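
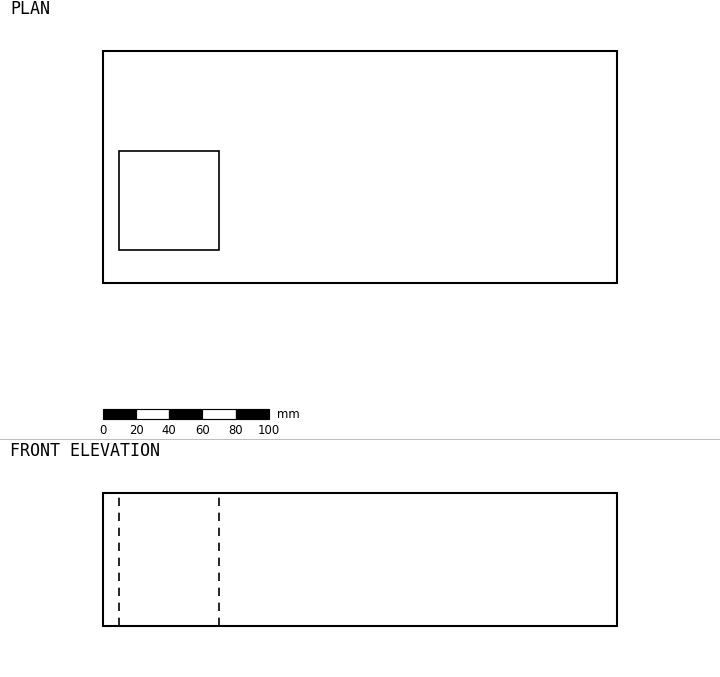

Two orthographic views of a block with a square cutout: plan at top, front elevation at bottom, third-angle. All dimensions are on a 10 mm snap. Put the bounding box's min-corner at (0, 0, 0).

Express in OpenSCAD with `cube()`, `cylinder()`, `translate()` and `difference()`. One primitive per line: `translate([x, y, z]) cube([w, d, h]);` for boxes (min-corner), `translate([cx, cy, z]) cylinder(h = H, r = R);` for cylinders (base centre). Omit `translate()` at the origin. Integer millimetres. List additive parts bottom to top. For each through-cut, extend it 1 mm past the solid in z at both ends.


difference() {
  cube([310, 140, 80]);
  translate([10, 20, -1]) cube([60, 60, 82]);
}


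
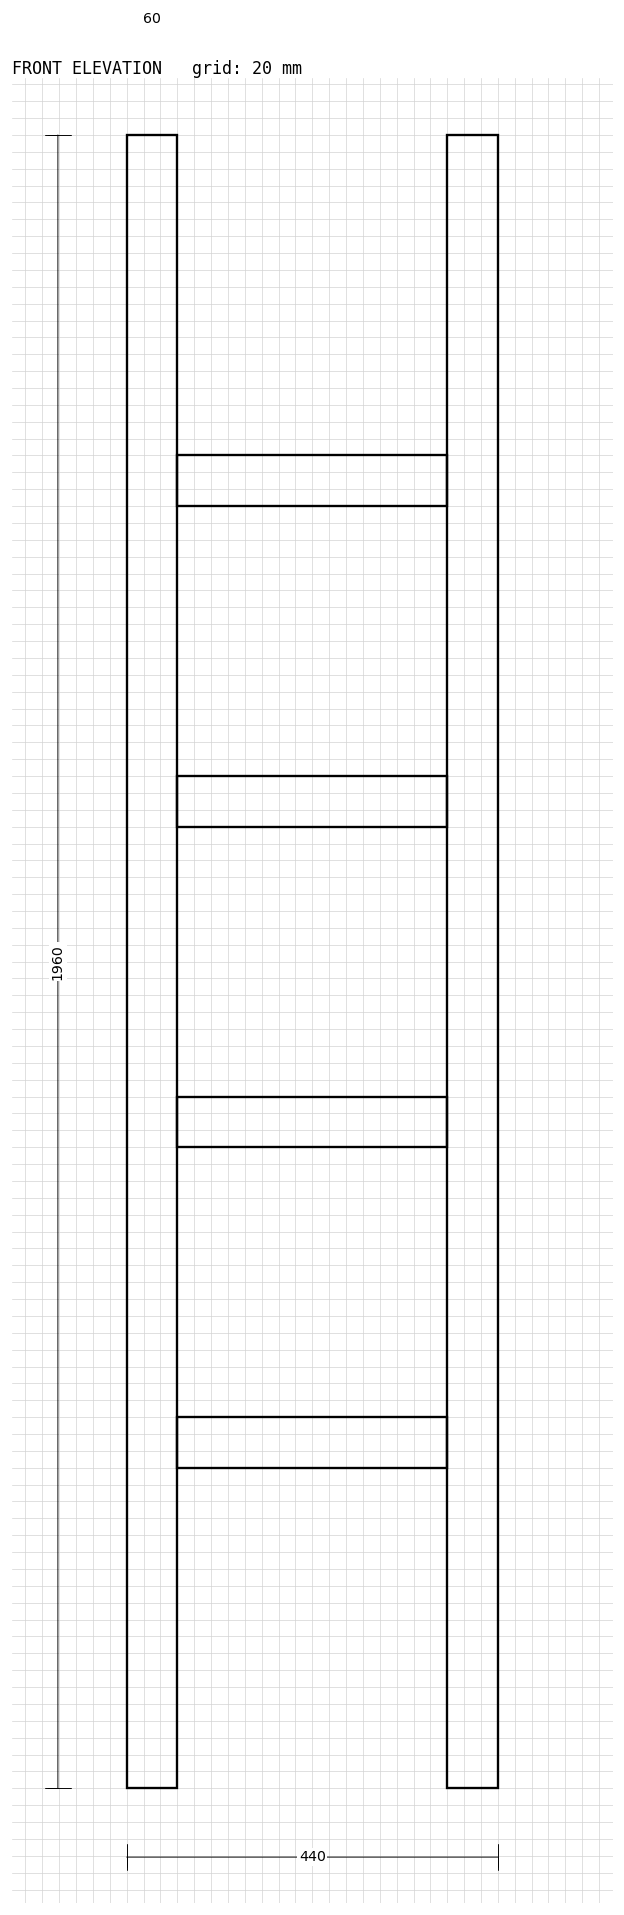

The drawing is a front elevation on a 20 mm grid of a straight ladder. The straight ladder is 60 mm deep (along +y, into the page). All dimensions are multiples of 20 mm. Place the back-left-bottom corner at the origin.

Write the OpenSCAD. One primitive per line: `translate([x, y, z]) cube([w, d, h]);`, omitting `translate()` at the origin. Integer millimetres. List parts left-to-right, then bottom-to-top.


cube([60, 60, 1960]);
translate([60, 0, 380]) cube([320, 60, 60]);
translate([60, 0, 760]) cube([320, 60, 60]);
translate([60, 0, 1140]) cube([320, 60, 60]);
translate([60, 0, 1520]) cube([320, 60, 60]);
translate([380, 0, 0]) cube([60, 60, 1960]);


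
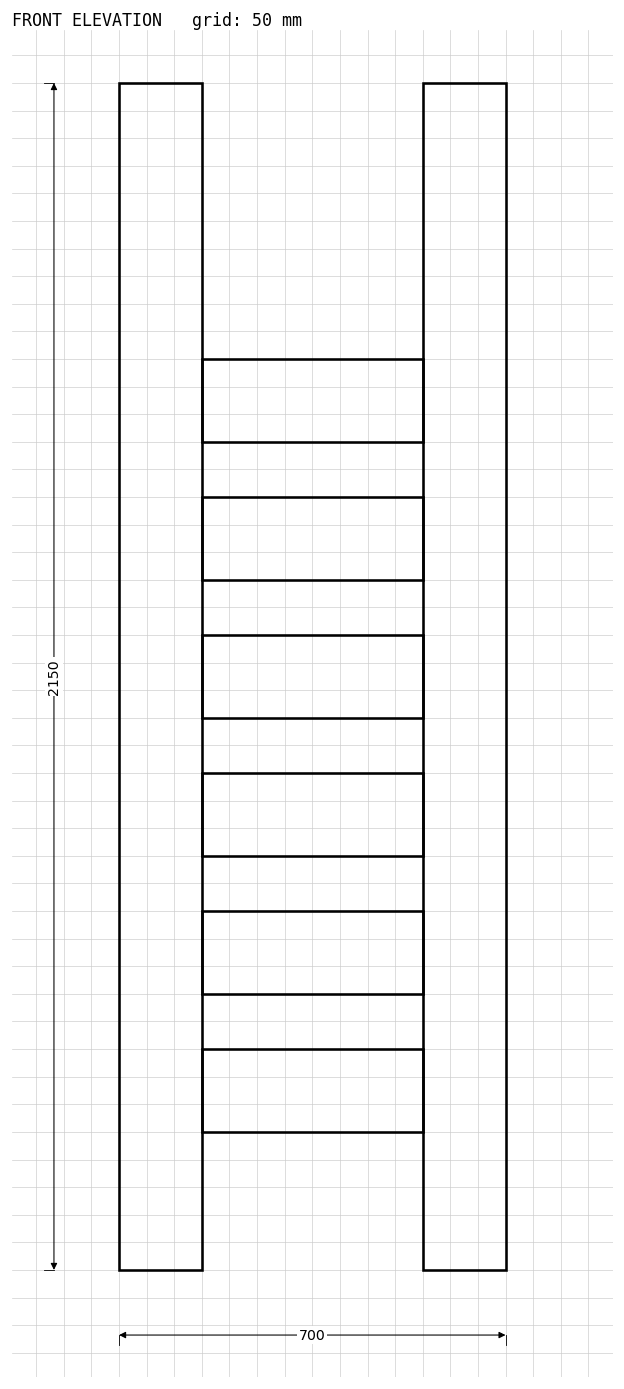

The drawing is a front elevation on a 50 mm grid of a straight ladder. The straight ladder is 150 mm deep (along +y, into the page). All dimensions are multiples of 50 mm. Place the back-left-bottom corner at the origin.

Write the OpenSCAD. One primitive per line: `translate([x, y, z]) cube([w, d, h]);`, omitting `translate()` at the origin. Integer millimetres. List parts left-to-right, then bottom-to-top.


cube([150, 150, 2150]);
translate([150, 0, 250]) cube([400, 150, 150]);
translate([150, 0, 500]) cube([400, 150, 150]);
translate([150, 0, 750]) cube([400, 150, 150]);
translate([150, 0, 1000]) cube([400, 150, 150]);
translate([150, 0, 1250]) cube([400, 150, 150]);
translate([150, 0, 1500]) cube([400, 150, 150]);
translate([550, 0, 0]) cube([150, 150, 2150]);


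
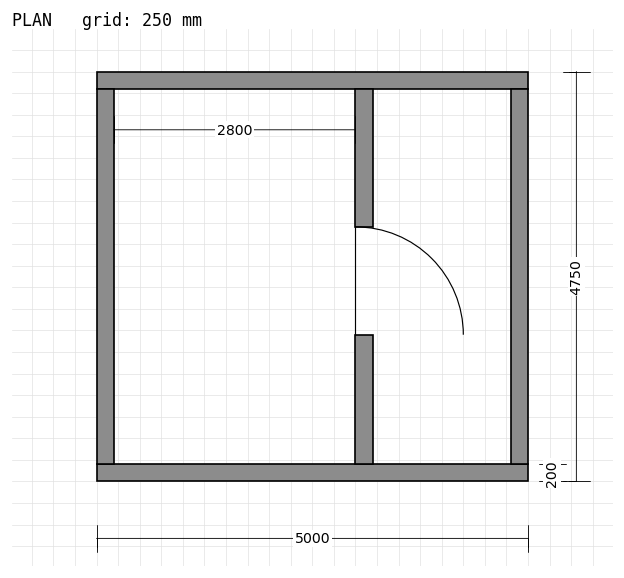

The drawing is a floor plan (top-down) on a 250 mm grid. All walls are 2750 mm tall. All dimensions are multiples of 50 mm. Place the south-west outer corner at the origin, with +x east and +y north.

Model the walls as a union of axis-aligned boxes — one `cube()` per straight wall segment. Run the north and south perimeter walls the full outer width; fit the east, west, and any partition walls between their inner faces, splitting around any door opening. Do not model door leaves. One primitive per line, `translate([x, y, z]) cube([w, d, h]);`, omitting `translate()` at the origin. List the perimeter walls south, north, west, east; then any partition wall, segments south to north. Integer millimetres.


cube([5000, 200, 2750]);
translate([0, 4550, 0]) cube([5000, 200, 2750]);
translate([0, 200, 0]) cube([200, 4350, 2750]);
translate([4800, 200, 0]) cube([200, 4350, 2750]);
translate([3000, 200, 0]) cube([200, 1500, 2750]);
translate([3000, 2950, 0]) cube([200, 1600, 2750]);


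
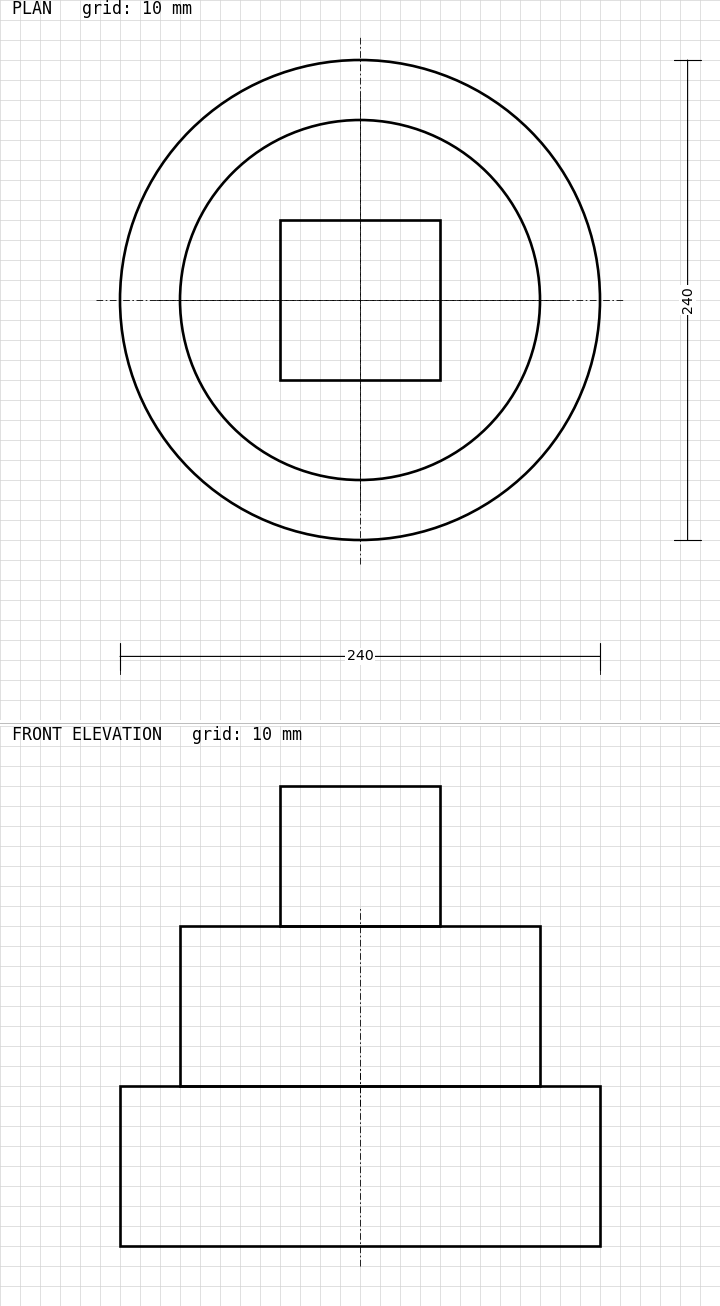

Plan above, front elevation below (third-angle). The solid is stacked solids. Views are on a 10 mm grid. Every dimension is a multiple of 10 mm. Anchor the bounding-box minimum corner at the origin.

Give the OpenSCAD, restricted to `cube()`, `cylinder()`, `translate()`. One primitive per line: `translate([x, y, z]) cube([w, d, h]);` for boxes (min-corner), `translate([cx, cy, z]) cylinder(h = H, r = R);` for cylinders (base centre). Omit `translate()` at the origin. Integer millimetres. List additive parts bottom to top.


translate([120, 120, 0]) cylinder(h = 80, r = 120);
translate([120, 120, 80]) cylinder(h = 80, r = 90);
translate([80, 80, 160]) cube([80, 80, 70]);


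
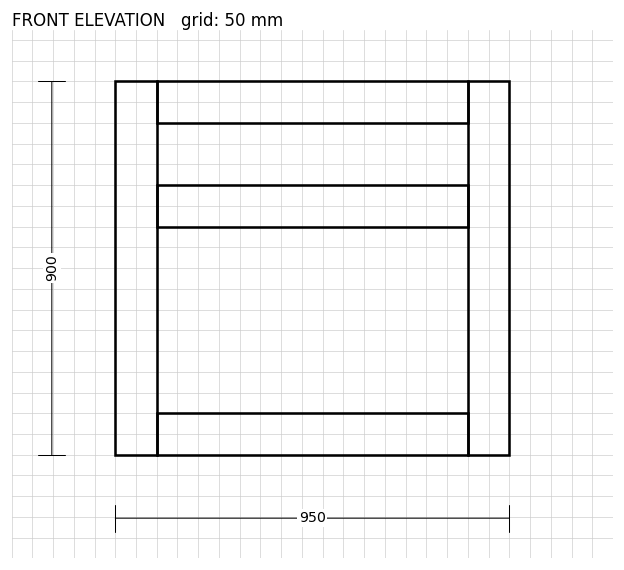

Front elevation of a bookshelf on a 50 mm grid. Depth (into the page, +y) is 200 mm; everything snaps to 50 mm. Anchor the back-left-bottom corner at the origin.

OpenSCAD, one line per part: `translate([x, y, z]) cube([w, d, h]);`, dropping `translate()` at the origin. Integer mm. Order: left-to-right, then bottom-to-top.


cube([100, 200, 900]);
translate([100, 0, 0]) cube([750, 200, 100]);
translate([100, 0, 550]) cube([750, 200, 100]);
translate([100, 0, 800]) cube([750, 200, 100]);
translate([850, 0, 0]) cube([100, 200, 900]);


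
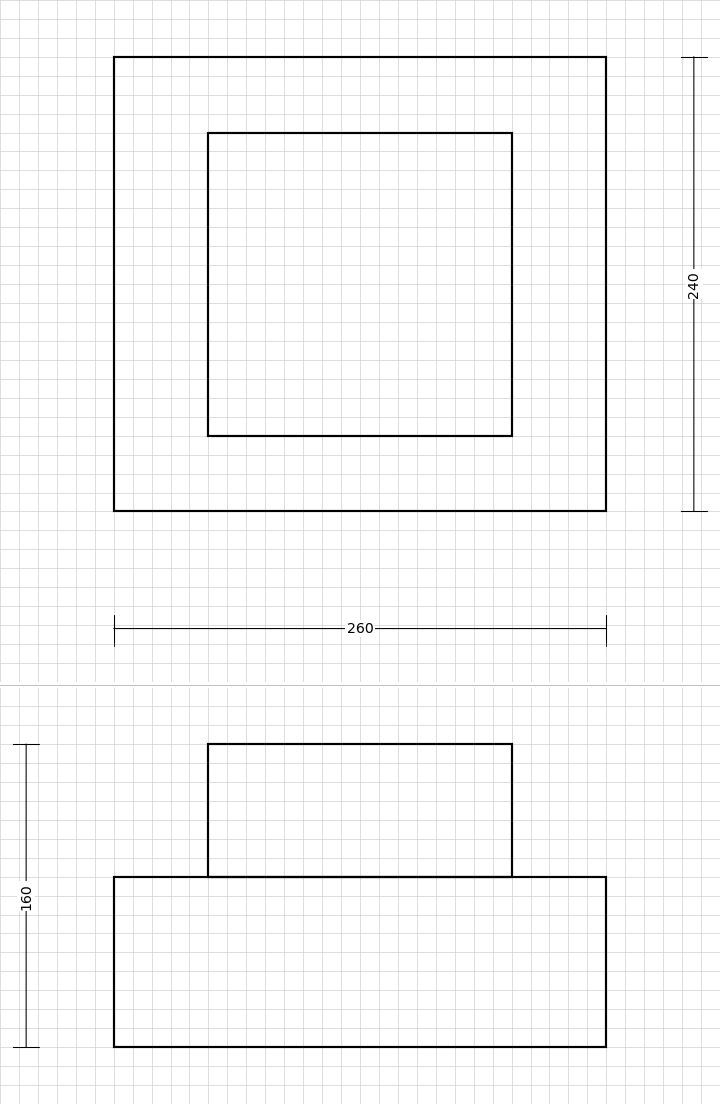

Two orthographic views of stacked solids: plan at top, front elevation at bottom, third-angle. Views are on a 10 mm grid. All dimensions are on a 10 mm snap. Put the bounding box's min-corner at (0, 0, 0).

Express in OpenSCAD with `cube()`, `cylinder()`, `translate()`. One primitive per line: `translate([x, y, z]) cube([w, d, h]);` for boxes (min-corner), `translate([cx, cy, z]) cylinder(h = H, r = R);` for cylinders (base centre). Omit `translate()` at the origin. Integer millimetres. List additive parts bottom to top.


cube([260, 240, 90]);
translate([50, 40, 90]) cube([160, 160, 70]);


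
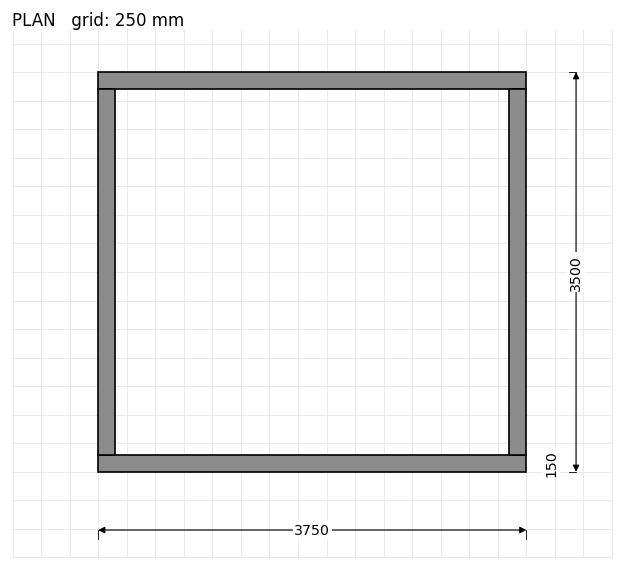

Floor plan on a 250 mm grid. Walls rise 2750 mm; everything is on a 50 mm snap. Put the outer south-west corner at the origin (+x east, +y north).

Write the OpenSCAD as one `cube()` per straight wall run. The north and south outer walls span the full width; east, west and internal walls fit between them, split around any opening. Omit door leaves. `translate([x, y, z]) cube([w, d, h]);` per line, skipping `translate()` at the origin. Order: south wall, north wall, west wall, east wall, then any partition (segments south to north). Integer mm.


cube([3750, 150, 2750]);
translate([0, 3350, 0]) cube([3750, 150, 2750]);
translate([0, 150, 0]) cube([150, 3200, 2750]);
translate([3600, 150, 0]) cube([150, 3200, 2750]);


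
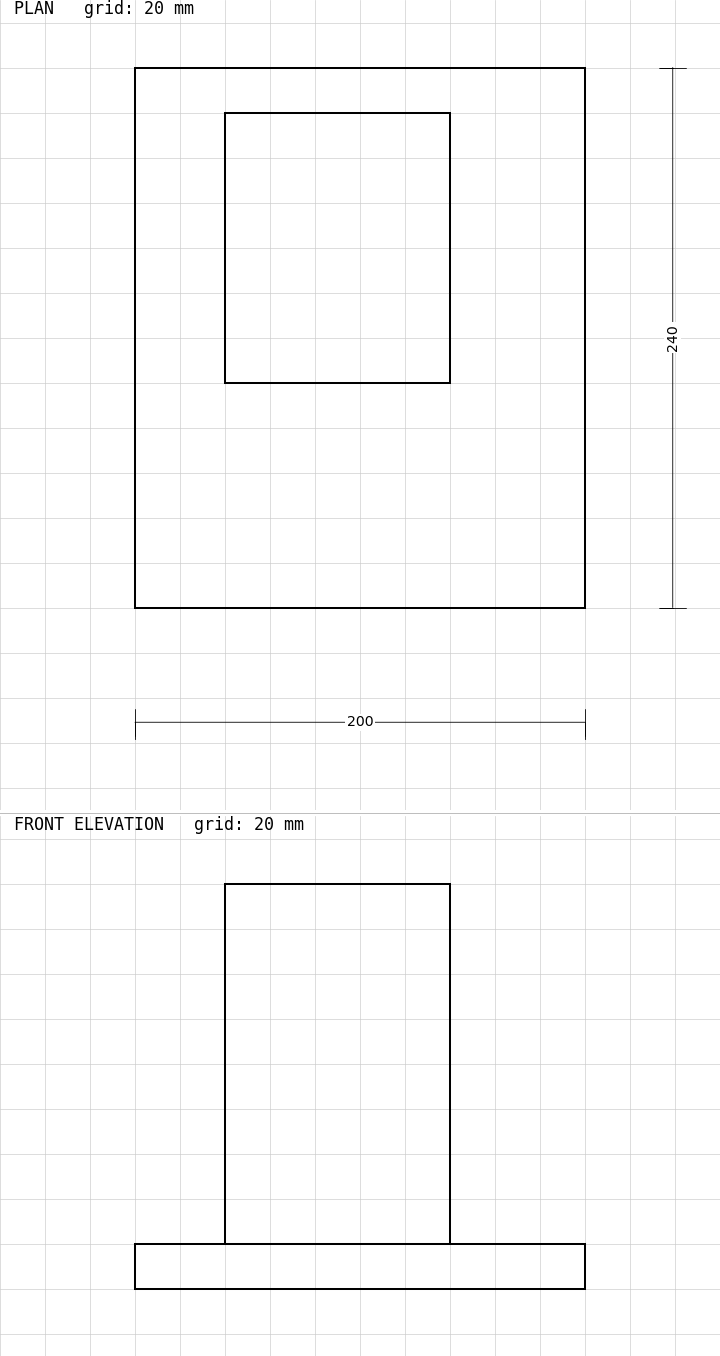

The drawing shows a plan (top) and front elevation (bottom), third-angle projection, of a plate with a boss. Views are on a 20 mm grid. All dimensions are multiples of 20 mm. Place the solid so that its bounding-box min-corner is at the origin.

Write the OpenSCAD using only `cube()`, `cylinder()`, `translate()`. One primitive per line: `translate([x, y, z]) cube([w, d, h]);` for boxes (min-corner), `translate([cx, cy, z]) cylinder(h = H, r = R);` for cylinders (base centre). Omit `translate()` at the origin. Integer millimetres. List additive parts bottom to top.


cube([200, 240, 20]);
translate([40, 100, 20]) cube([100, 120, 160]);


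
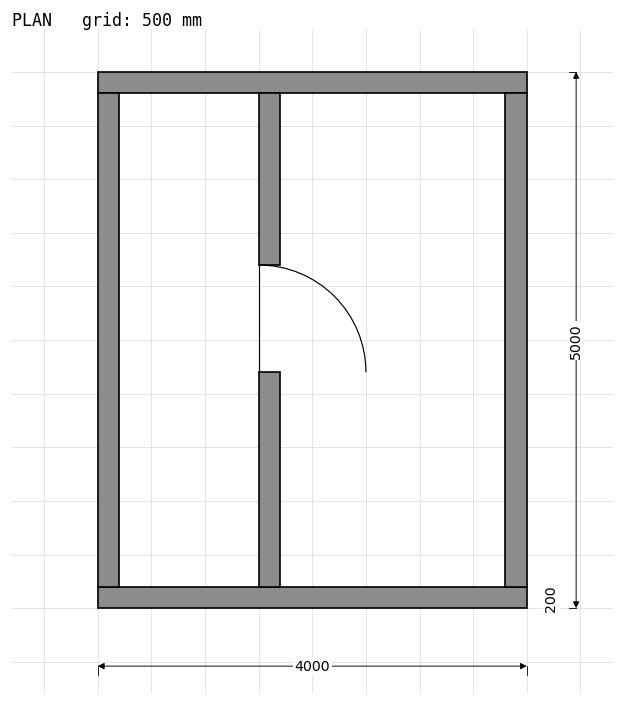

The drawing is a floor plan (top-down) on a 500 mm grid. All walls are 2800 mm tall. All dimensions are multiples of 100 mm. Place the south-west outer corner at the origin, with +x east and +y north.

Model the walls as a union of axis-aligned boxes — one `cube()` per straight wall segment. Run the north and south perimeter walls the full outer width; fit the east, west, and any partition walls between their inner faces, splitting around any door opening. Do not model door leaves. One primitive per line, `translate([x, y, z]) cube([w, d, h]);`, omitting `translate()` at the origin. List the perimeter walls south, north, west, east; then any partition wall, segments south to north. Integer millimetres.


cube([4000, 200, 2800]);
translate([0, 4800, 0]) cube([4000, 200, 2800]);
translate([0, 200, 0]) cube([200, 4600, 2800]);
translate([3800, 200, 0]) cube([200, 4600, 2800]);
translate([1500, 200, 0]) cube([200, 2000, 2800]);
translate([1500, 3200, 0]) cube([200, 1600, 2800]);


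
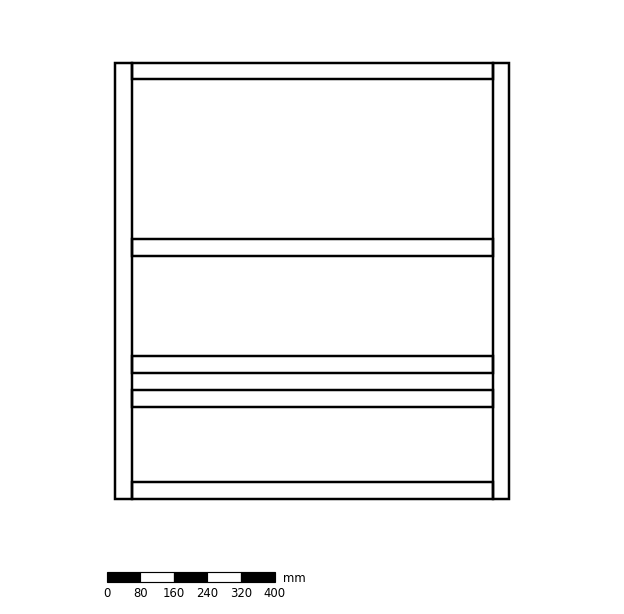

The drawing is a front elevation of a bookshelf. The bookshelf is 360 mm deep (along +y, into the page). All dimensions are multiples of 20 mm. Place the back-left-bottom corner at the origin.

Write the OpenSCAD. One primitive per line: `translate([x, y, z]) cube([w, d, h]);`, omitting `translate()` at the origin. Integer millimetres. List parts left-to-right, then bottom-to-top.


cube([40, 360, 1040]);
translate([40, 0, 0]) cube([860, 360, 40]);
translate([40, 0, 220]) cube([860, 360, 40]);
translate([40, 0, 300]) cube([860, 360, 40]);
translate([40, 0, 580]) cube([860, 360, 40]);
translate([40, 0, 1000]) cube([860, 360, 40]);
translate([900, 0, 0]) cube([40, 360, 1040]);


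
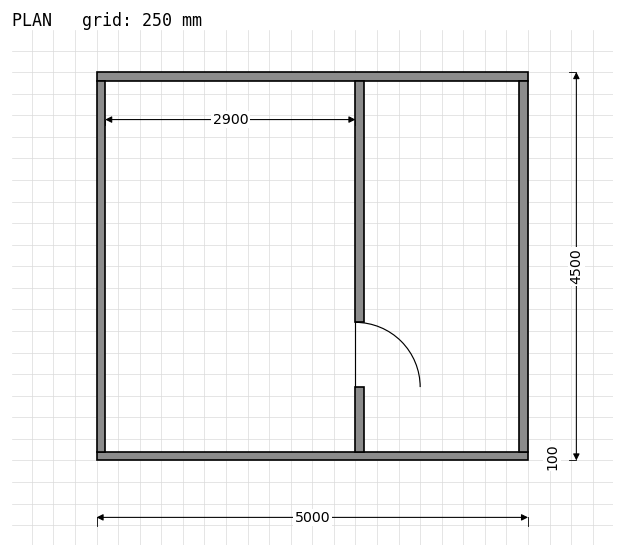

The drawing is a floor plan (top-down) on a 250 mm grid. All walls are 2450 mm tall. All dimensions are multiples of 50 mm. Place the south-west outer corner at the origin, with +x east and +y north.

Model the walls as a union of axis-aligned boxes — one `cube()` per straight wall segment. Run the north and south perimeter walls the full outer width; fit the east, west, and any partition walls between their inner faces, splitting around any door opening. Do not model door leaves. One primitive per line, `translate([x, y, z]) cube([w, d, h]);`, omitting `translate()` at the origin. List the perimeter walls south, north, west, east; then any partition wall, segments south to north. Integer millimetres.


cube([5000, 100, 2450]);
translate([0, 4400, 0]) cube([5000, 100, 2450]);
translate([0, 100, 0]) cube([100, 4300, 2450]);
translate([4900, 100, 0]) cube([100, 4300, 2450]);
translate([3000, 100, 0]) cube([100, 750, 2450]);
translate([3000, 1600, 0]) cube([100, 2800, 2450]);


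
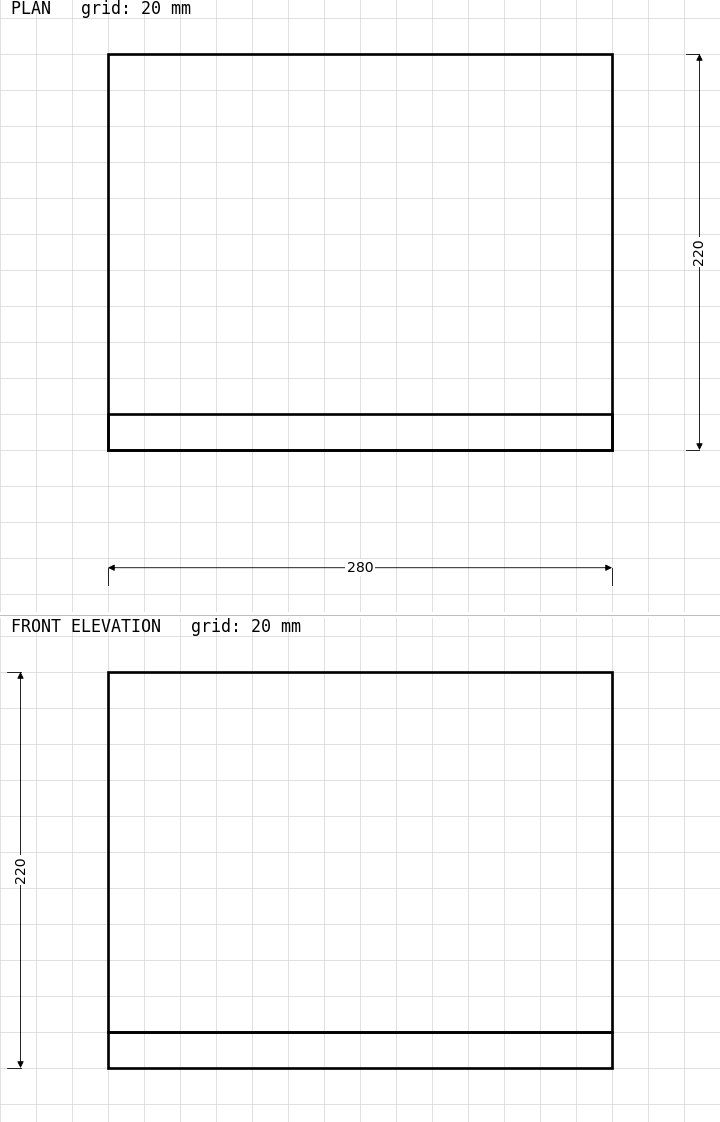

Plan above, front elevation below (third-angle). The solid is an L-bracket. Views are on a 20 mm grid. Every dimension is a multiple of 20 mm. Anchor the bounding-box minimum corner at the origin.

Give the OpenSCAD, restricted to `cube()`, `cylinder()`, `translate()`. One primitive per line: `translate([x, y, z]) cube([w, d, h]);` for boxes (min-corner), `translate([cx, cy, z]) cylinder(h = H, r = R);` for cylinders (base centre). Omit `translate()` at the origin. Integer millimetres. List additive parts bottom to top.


cube([280, 220, 20]);
translate([0, 0, 20]) cube([280, 20, 200]);


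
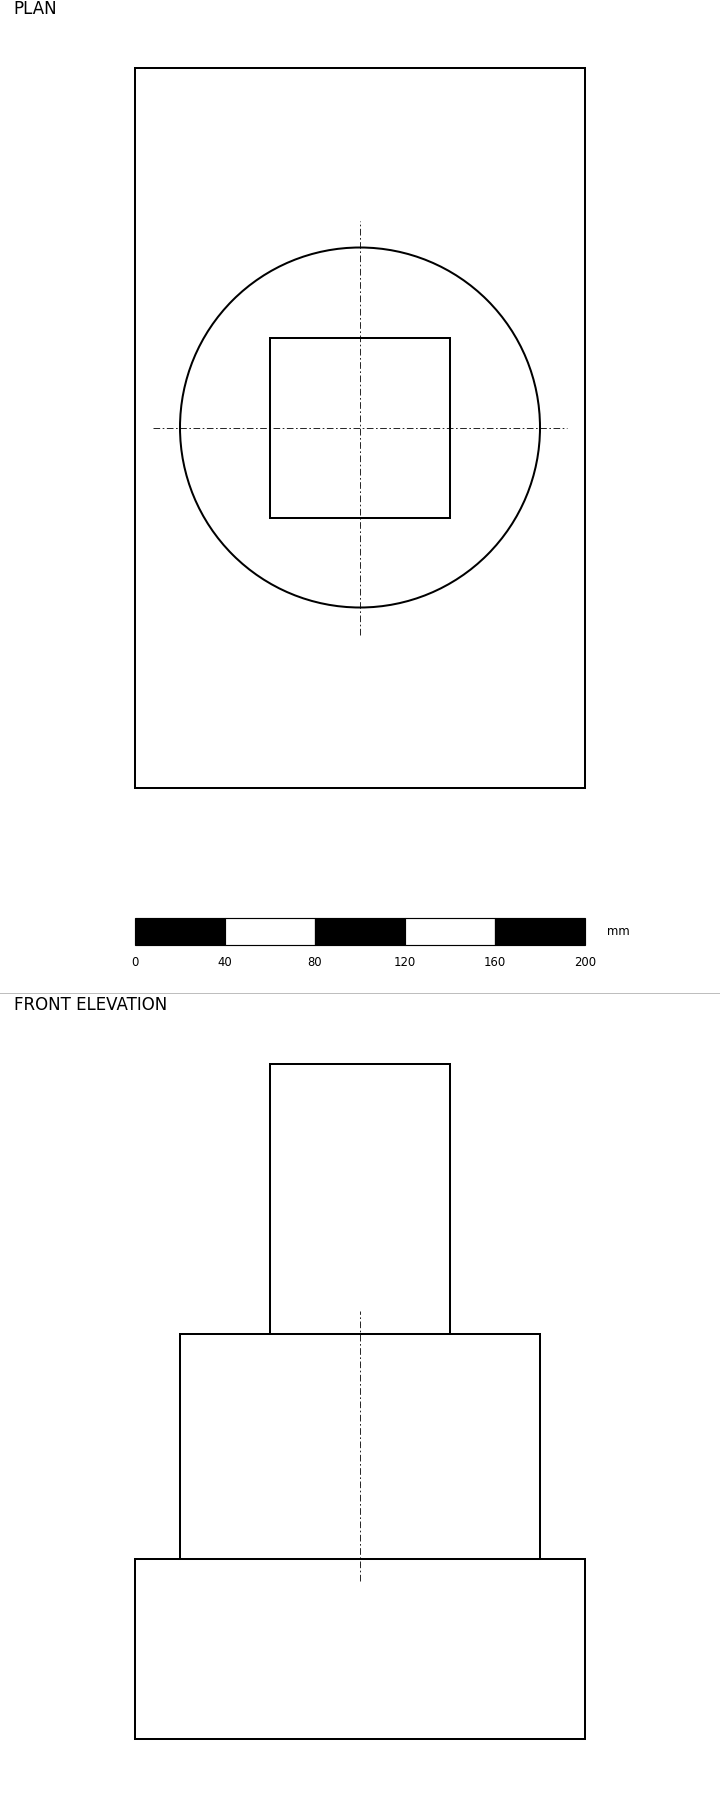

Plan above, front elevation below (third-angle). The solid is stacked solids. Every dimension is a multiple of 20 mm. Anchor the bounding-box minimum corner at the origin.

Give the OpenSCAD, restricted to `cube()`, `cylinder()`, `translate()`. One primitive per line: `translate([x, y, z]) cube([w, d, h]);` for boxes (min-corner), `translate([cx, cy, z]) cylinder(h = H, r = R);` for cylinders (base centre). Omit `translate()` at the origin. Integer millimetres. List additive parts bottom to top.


cube([200, 320, 80]);
translate([100, 160, 80]) cylinder(h = 100, r = 80);
translate([60, 120, 180]) cube([80, 80, 120]);


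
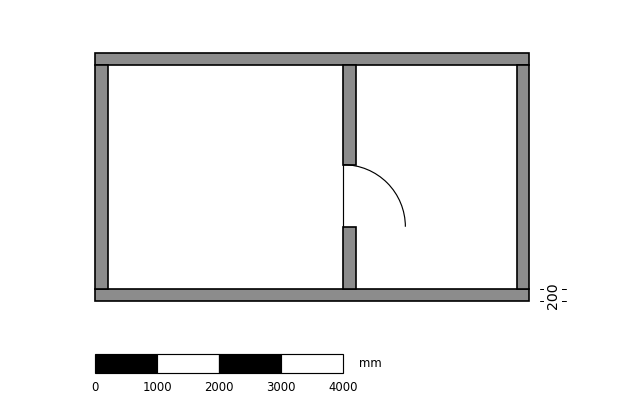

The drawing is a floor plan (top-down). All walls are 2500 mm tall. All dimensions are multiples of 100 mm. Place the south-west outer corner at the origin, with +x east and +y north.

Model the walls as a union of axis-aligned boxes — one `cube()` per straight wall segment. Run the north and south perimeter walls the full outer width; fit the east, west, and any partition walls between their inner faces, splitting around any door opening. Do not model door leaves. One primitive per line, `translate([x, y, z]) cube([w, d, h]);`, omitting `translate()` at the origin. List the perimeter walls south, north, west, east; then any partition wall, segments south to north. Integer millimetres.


cube([7000, 200, 2500]);
translate([0, 3800, 0]) cube([7000, 200, 2500]);
translate([0, 200, 0]) cube([200, 3600, 2500]);
translate([6800, 200, 0]) cube([200, 3600, 2500]);
translate([4000, 200, 0]) cube([200, 1000, 2500]);
translate([4000, 2200, 0]) cube([200, 1600, 2500]);


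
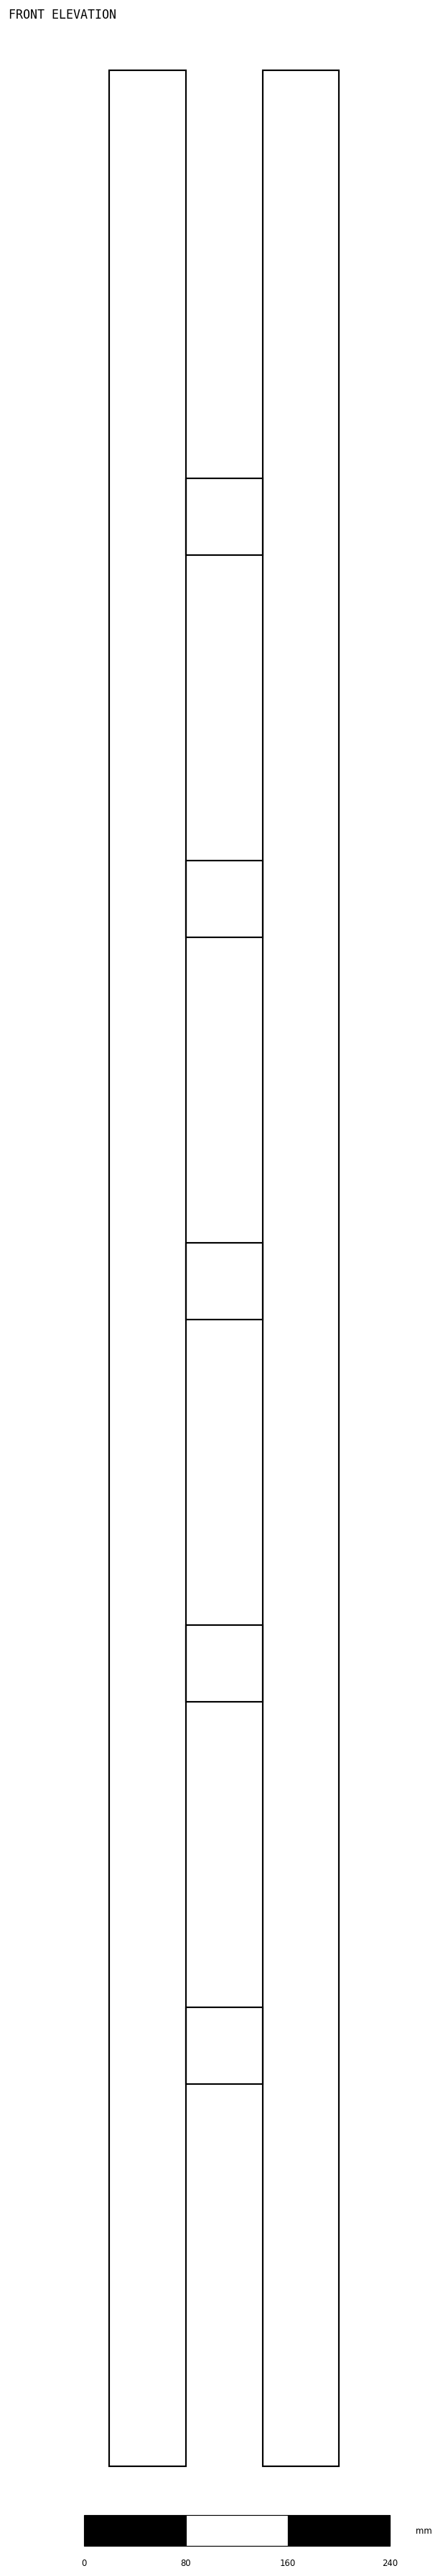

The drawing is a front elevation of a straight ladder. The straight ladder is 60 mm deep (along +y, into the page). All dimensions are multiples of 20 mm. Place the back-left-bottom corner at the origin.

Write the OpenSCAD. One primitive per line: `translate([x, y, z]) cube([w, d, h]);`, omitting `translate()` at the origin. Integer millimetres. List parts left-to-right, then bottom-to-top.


cube([60, 60, 1880]);
translate([60, 0, 300]) cube([60, 60, 60]);
translate([60, 0, 600]) cube([60, 60, 60]);
translate([60, 0, 900]) cube([60, 60, 60]);
translate([60, 0, 1200]) cube([60, 60, 60]);
translate([60, 0, 1500]) cube([60, 60, 60]);
translate([120, 0, 0]) cube([60, 60, 1880]);


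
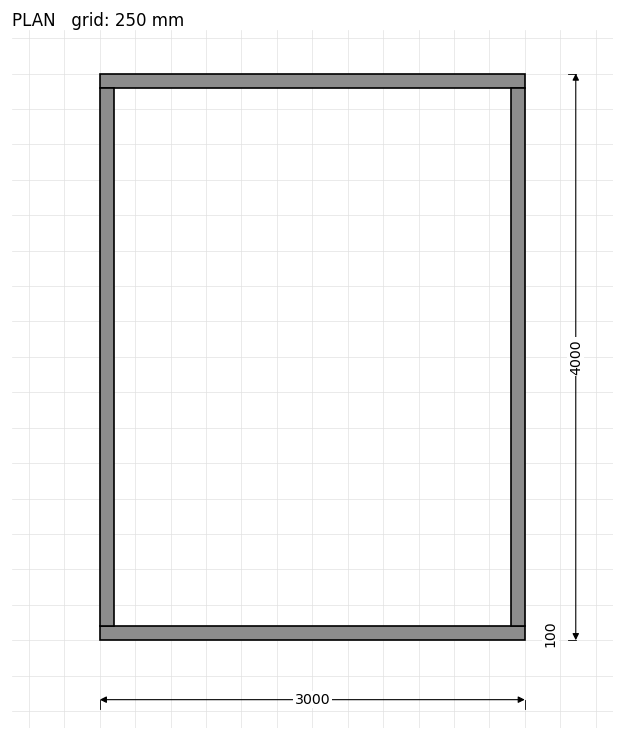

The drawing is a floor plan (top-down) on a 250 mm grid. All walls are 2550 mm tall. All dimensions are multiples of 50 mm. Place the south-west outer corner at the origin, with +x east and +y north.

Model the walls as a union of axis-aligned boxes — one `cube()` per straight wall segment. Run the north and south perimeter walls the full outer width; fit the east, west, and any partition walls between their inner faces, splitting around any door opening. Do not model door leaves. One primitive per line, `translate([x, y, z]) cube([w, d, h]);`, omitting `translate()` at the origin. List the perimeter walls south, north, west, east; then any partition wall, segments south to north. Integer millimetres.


cube([3000, 100, 2550]);
translate([0, 3900, 0]) cube([3000, 100, 2550]);
translate([0, 100, 0]) cube([100, 3800, 2550]);
translate([2900, 100, 0]) cube([100, 3800, 2550]);


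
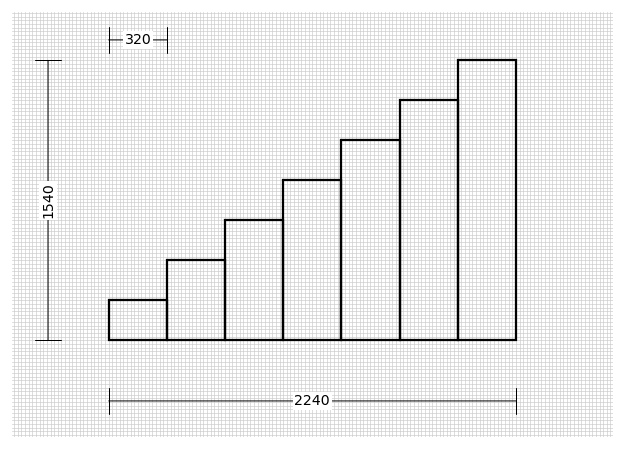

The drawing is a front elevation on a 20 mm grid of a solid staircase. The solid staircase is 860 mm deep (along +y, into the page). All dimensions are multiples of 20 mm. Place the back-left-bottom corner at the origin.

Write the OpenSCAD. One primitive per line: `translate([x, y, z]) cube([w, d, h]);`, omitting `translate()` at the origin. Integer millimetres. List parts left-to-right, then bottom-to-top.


cube([320, 860, 220]);
translate([320, 0, 0]) cube([320, 860, 440]);
translate([640, 0, 0]) cube([320, 860, 660]);
translate([960, 0, 0]) cube([320, 860, 880]);
translate([1280, 0, 0]) cube([320, 860, 1100]);
translate([1600, 0, 0]) cube([320, 860, 1320]);
translate([1920, 0, 0]) cube([320, 860, 1540]);


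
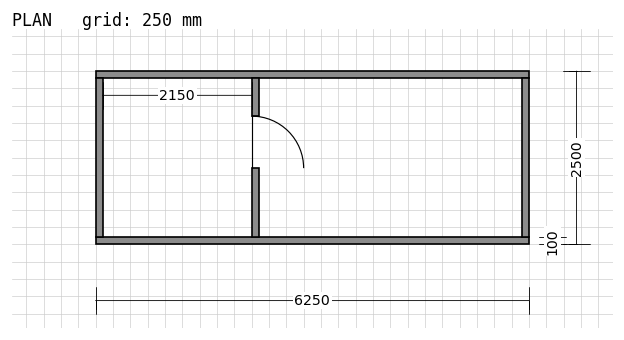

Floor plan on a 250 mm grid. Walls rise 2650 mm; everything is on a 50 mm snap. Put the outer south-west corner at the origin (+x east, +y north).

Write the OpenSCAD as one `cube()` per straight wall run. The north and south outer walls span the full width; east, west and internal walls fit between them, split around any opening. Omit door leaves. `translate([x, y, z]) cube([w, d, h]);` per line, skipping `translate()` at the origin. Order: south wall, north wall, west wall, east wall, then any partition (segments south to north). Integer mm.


cube([6250, 100, 2650]);
translate([0, 2400, 0]) cube([6250, 100, 2650]);
translate([0, 100, 0]) cube([100, 2300, 2650]);
translate([6150, 100, 0]) cube([100, 2300, 2650]);
translate([2250, 100, 0]) cube([100, 1000, 2650]);
translate([2250, 1850, 0]) cube([100, 550, 2650]);


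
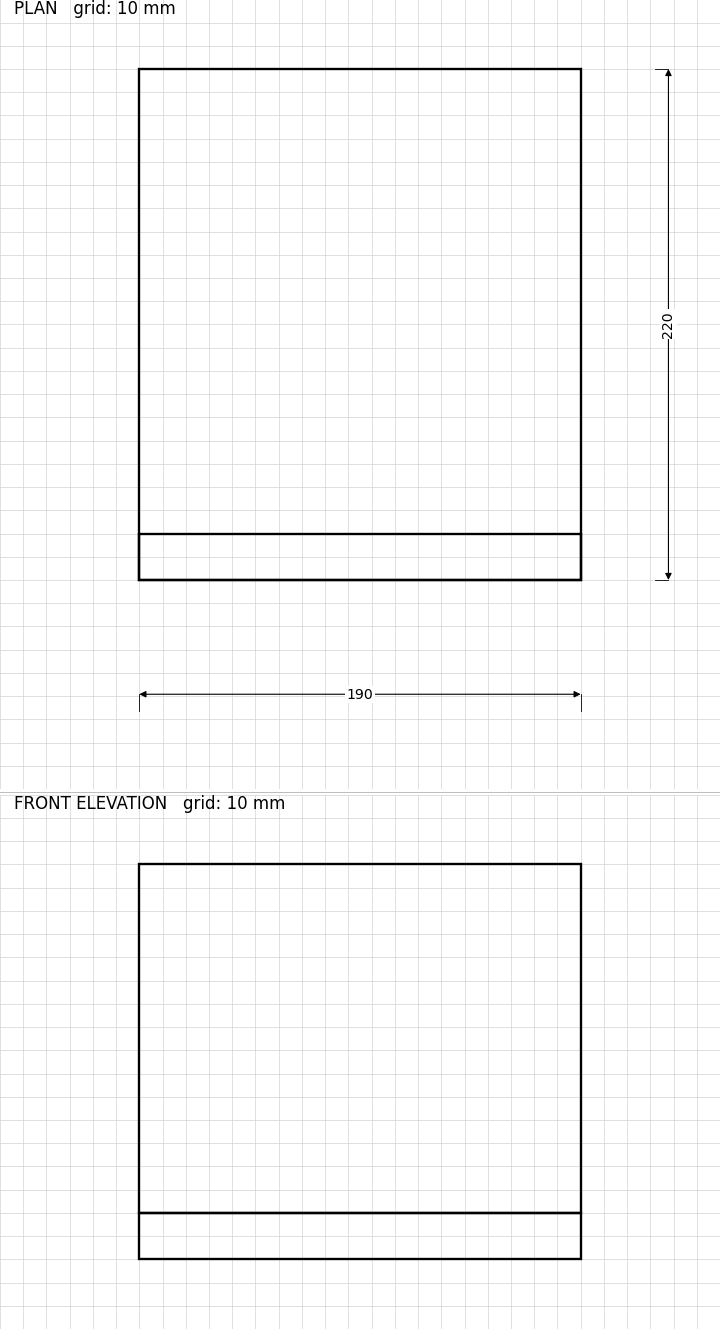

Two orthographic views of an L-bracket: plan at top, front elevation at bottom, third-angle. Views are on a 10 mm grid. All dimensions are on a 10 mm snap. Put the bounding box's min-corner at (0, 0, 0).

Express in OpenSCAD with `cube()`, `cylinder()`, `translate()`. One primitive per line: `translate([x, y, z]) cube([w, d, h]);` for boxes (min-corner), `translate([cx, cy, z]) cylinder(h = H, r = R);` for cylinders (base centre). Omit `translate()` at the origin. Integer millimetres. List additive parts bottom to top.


cube([190, 220, 20]);
translate([0, 0, 20]) cube([190, 20, 150]);


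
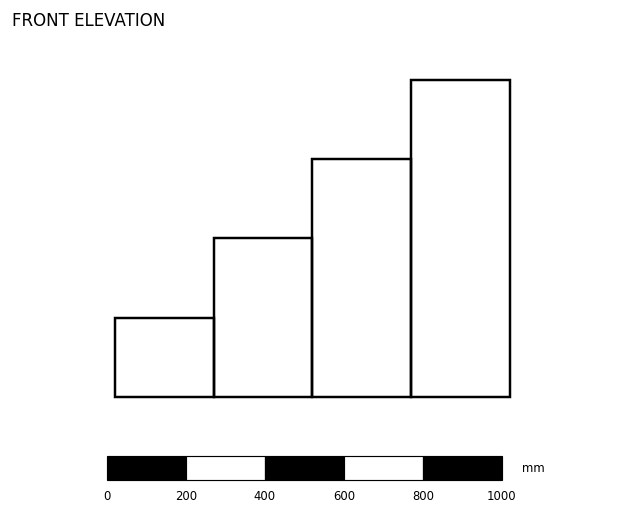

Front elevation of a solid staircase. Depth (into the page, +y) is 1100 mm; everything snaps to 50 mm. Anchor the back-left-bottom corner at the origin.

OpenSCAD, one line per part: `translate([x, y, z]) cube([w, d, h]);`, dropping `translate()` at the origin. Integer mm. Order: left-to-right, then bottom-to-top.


cube([250, 1100, 200]);
translate([250, 0, 0]) cube([250, 1100, 400]);
translate([500, 0, 0]) cube([250, 1100, 600]);
translate([750, 0, 0]) cube([250, 1100, 800]);


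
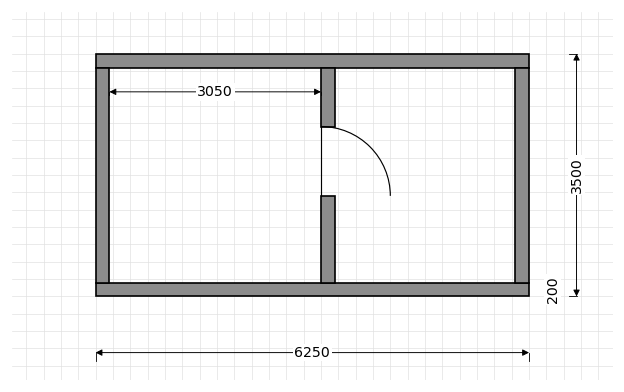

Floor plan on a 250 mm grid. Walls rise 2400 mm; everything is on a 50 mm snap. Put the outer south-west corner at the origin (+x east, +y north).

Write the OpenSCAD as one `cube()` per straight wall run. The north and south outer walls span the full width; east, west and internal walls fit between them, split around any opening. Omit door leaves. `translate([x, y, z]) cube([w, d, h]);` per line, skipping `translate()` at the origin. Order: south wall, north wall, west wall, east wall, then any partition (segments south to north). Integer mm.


cube([6250, 200, 2400]);
translate([0, 3300, 0]) cube([6250, 200, 2400]);
translate([0, 200, 0]) cube([200, 3100, 2400]);
translate([6050, 200, 0]) cube([200, 3100, 2400]);
translate([3250, 200, 0]) cube([200, 1250, 2400]);
translate([3250, 2450, 0]) cube([200, 850, 2400]);


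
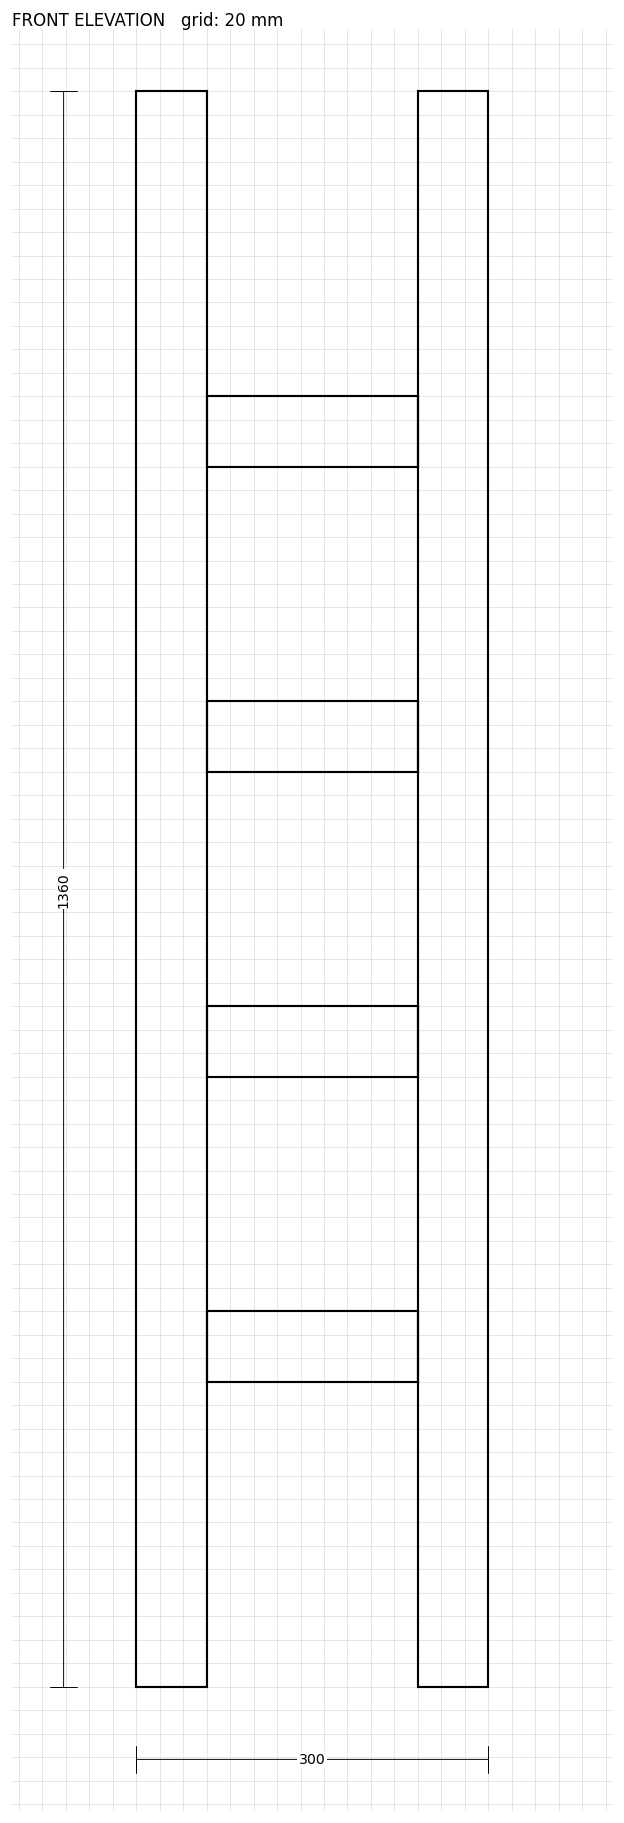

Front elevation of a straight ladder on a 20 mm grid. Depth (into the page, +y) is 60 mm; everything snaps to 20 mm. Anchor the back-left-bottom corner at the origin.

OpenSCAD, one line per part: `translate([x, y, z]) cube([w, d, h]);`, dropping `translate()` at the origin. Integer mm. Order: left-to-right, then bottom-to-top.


cube([60, 60, 1360]);
translate([60, 0, 260]) cube([180, 60, 60]);
translate([60, 0, 520]) cube([180, 60, 60]);
translate([60, 0, 780]) cube([180, 60, 60]);
translate([60, 0, 1040]) cube([180, 60, 60]);
translate([240, 0, 0]) cube([60, 60, 1360]);


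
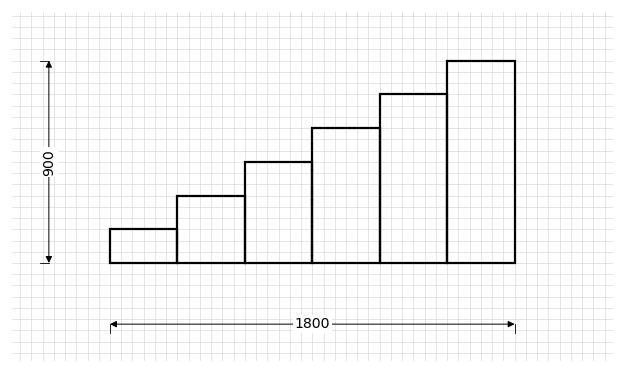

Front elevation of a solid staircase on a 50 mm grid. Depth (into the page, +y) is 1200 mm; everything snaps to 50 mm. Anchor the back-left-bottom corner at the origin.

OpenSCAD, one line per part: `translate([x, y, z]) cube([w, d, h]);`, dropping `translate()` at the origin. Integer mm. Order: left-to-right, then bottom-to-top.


cube([300, 1200, 150]);
translate([300, 0, 0]) cube([300, 1200, 300]);
translate([600, 0, 0]) cube([300, 1200, 450]);
translate([900, 0, 0]) cube([300, 1200, 600]);
translate([1200, 0, 0]) cube([300, 1200, 750]);
translate([1500, 0, 0]) cube([300, 1200, 900]);


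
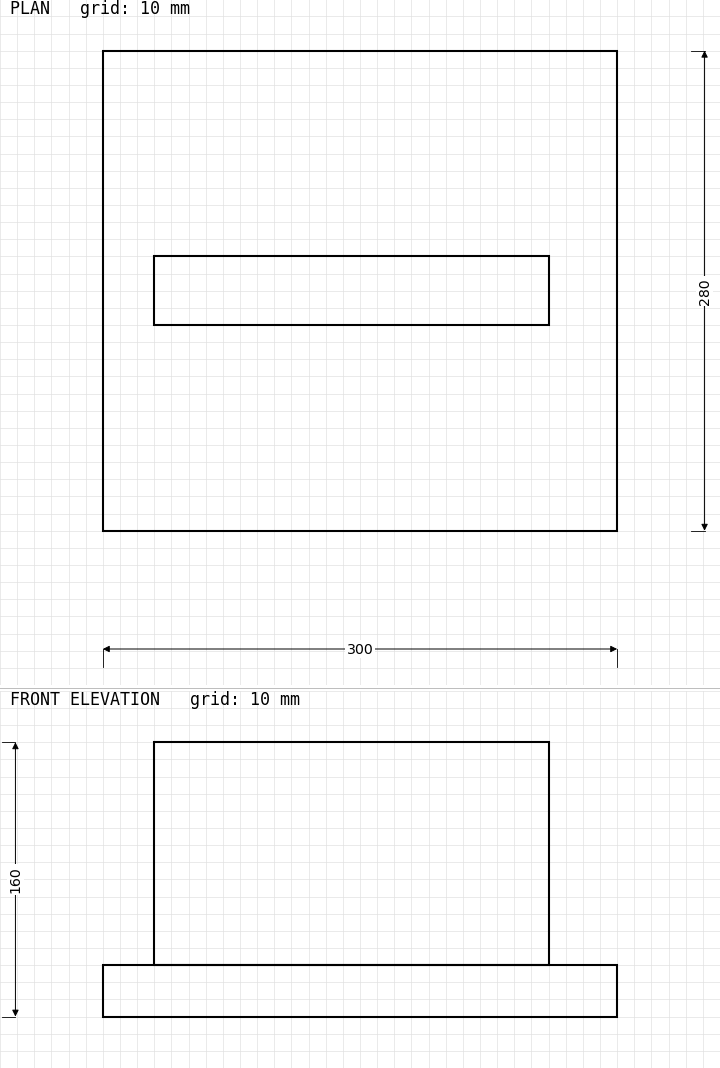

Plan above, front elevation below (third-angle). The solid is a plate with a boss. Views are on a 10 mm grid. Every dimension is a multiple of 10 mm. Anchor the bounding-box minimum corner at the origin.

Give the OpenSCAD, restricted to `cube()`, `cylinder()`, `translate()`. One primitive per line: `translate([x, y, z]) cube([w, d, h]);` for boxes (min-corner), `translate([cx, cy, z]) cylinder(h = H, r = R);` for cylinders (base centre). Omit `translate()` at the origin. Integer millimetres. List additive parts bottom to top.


cube([300, 280, 30]);
translate([30, 120, 30]) cube([230, 40, 130]);


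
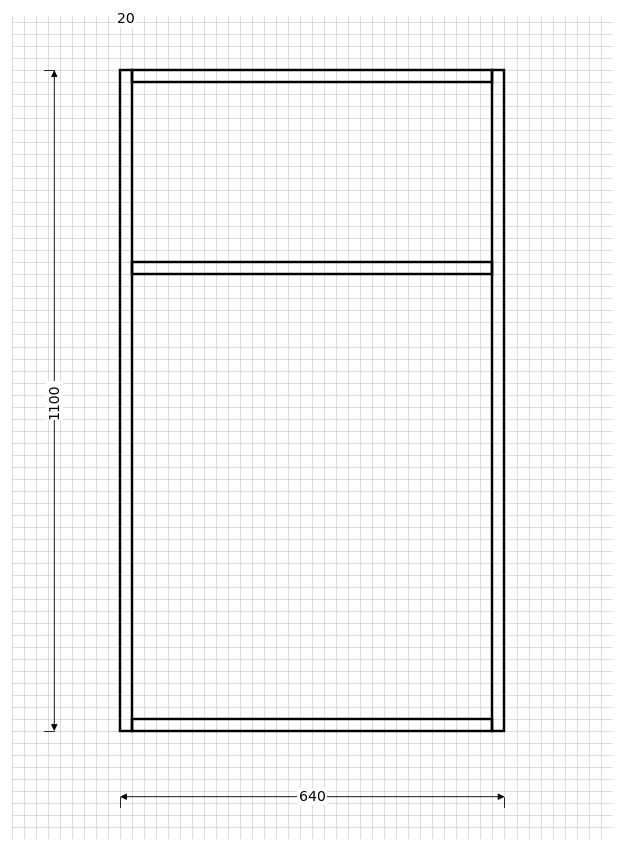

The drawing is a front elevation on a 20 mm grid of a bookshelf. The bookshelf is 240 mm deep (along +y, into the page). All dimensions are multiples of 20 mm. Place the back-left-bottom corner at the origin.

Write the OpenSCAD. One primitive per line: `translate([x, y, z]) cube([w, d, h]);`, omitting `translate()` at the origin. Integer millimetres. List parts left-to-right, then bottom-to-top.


cube([20, 240, 1100]);
translate([20, 0, 0]) cube([600, 240, 20]);
translate([20, 0, 760]) cube([600, 240, 20]);
translate([20, 0, 1080]) cube([600, 240, 20]);
translate([620, 0, 0]) cube([20, 240, 1100]);


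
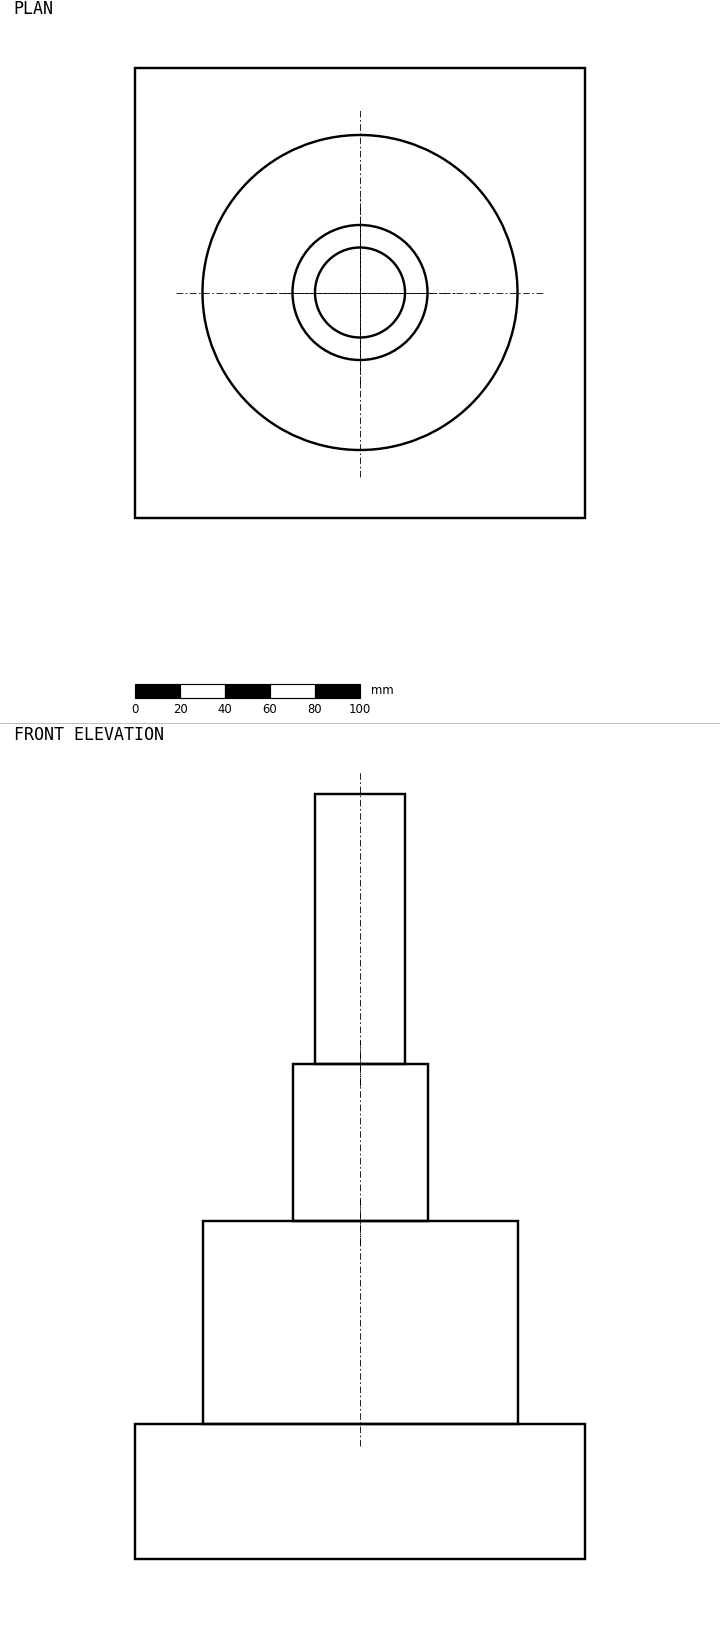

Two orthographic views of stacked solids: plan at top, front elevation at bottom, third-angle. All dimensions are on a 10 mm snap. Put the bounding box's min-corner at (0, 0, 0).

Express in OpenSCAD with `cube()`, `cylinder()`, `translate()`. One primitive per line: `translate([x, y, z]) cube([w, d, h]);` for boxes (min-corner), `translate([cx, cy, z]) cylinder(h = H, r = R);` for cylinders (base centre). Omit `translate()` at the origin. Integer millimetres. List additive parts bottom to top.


cube([200, 200, 60]);
translate([100, 100, 60]) cylinder(h = 90, r = 70);
translate([100, 100, 150]) cylinder(h = 70, r = 30);
translate([100, 100, 220]) cylinder(h = 120, r = 20);


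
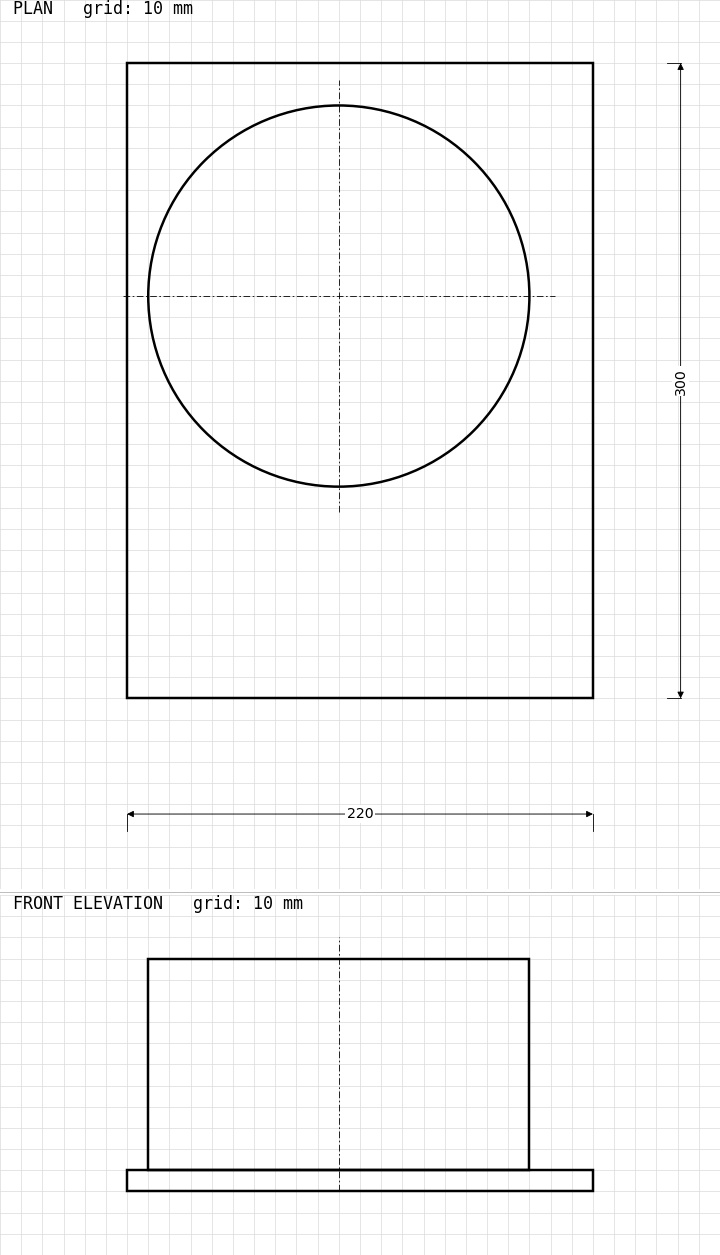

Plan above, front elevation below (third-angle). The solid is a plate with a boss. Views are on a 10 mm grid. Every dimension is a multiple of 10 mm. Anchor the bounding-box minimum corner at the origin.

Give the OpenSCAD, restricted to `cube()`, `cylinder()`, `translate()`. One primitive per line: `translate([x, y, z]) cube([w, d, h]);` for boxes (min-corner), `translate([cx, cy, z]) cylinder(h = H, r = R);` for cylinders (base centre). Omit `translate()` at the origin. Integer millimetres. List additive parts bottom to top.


cube([220, 300, 10]);
translate([100, 190, 10]) cylinder(h = 100, r = 90);


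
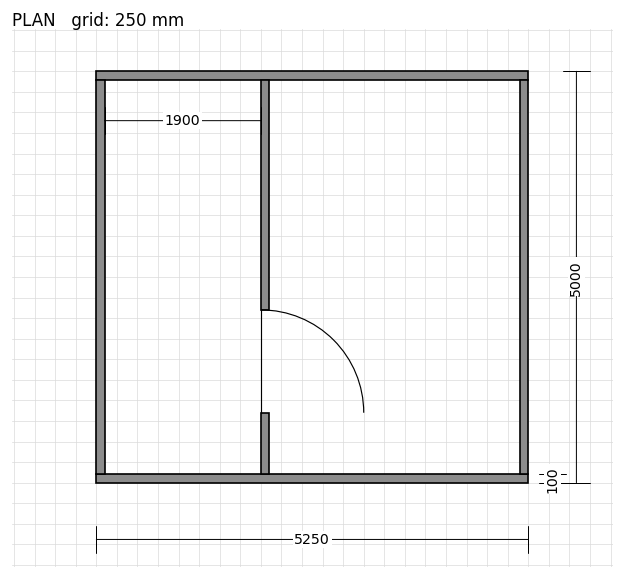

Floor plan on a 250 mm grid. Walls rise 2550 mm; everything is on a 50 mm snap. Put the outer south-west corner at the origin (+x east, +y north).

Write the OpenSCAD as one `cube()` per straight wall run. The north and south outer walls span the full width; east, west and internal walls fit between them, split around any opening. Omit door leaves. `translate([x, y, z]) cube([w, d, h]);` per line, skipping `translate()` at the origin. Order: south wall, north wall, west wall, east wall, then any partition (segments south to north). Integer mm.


cube([5250, 100, 2550]);
translate([0, 4900, 0]) cube([5250, 100, 2550]);
translate([0, 100, 0]) cube([100, 4800, 2550]);
translate([5150, 100, 0]) cube([100, 4800, 2550]);
translate([2000, 100, 0]) cube([100, 750, 2550]);
translate([2000, 2100, 0]) cube([100, 2800, 2550]);


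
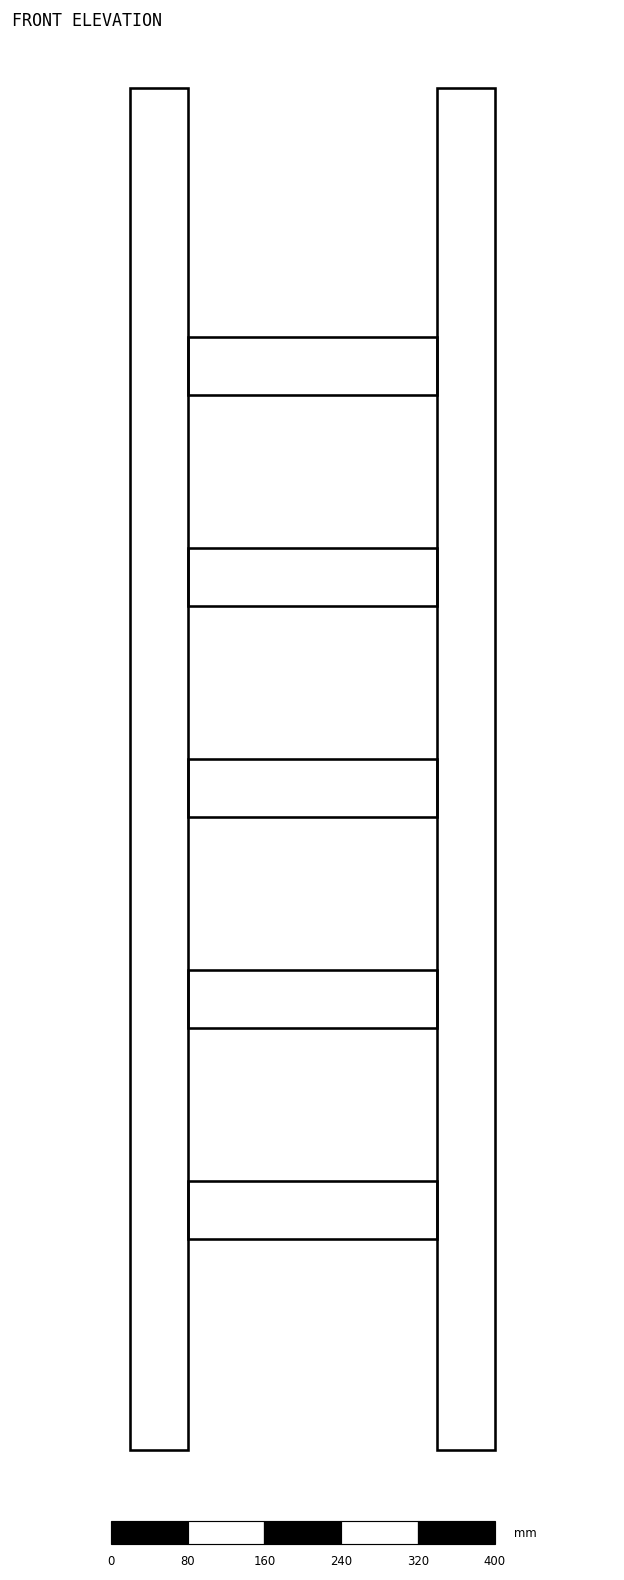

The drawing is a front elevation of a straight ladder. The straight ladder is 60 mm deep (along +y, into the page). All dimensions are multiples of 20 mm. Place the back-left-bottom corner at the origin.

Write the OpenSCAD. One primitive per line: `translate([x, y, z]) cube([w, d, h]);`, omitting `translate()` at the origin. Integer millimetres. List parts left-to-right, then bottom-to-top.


cube([60, 60, 1420]);
translate([60, 0, 220]) cube([260, 60, 60]);
translate([60, 0, 440]) cube([260, 60, 60]);
translate([60, 0, 660]) cube([260, 60, 60]);
translate([60, 0, 880]) cube([260, 60, 60]);
translate([60, 0, 1100]) cube([260, 60, 60]);
translate([320, 0, 0]) cube([60, 60, 1420]);


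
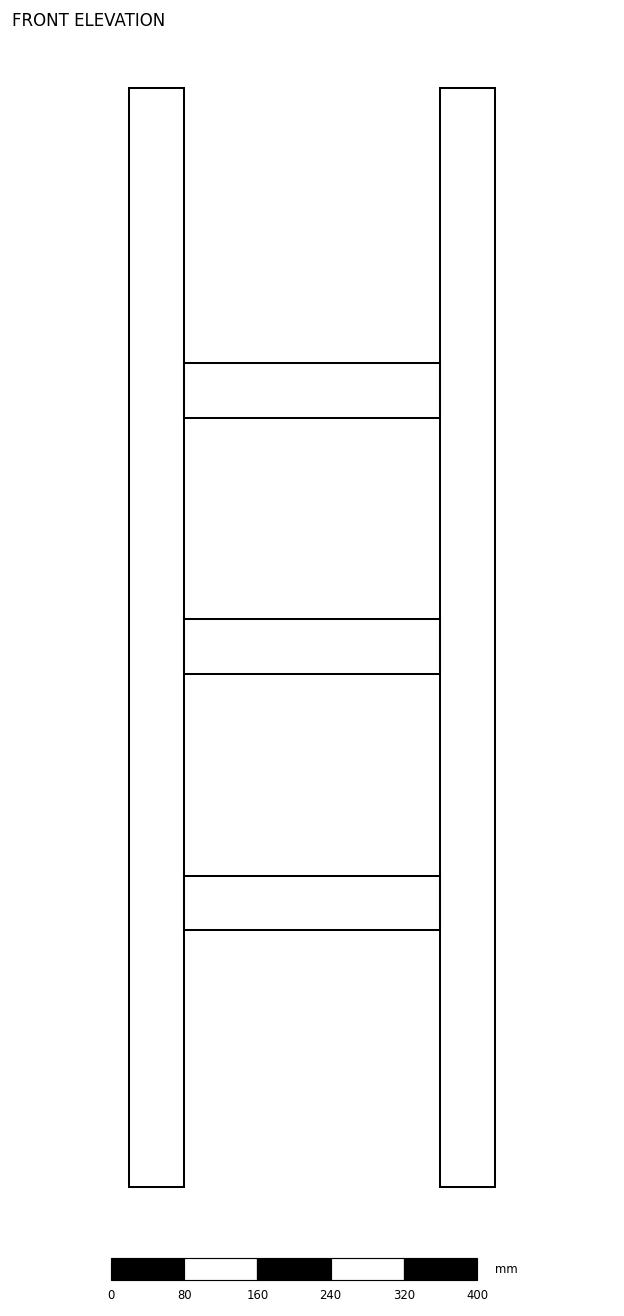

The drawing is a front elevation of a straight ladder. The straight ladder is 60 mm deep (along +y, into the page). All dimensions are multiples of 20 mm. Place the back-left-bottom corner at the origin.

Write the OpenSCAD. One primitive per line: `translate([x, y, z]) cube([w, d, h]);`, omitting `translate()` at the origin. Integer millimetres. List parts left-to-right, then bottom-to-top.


cube([60, 60, 1200]);
translate([60, 0, 280]) cube([280, 60, 60]);
translate([60, 0, 560]) cube([280, 60, 60]);
translate([60, 0, 840]) cube([280, 60, 60]);
translate([340, 0, 0]) cube([60, 60, 1200]);


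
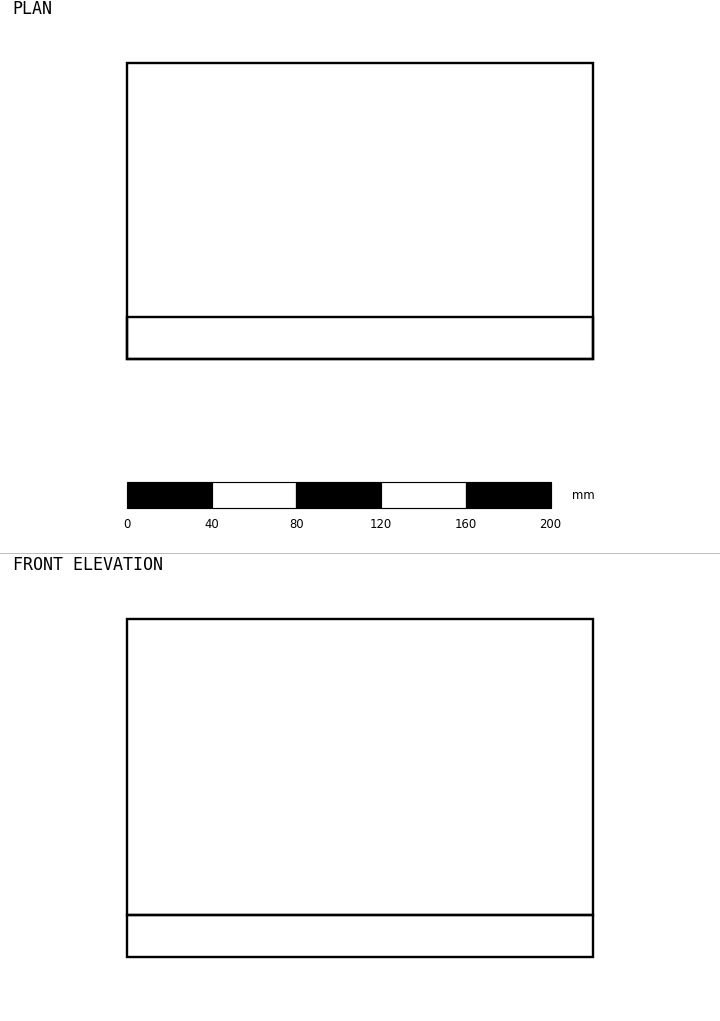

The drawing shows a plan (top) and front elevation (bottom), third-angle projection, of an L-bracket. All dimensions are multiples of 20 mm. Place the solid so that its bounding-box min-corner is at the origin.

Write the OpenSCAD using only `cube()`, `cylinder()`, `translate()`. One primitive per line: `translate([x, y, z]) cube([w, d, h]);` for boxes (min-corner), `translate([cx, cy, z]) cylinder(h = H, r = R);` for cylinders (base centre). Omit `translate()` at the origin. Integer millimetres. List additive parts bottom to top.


cube([220, 140, 20]);
translate([0, 0, 20]) cube([220, 20, 140]);


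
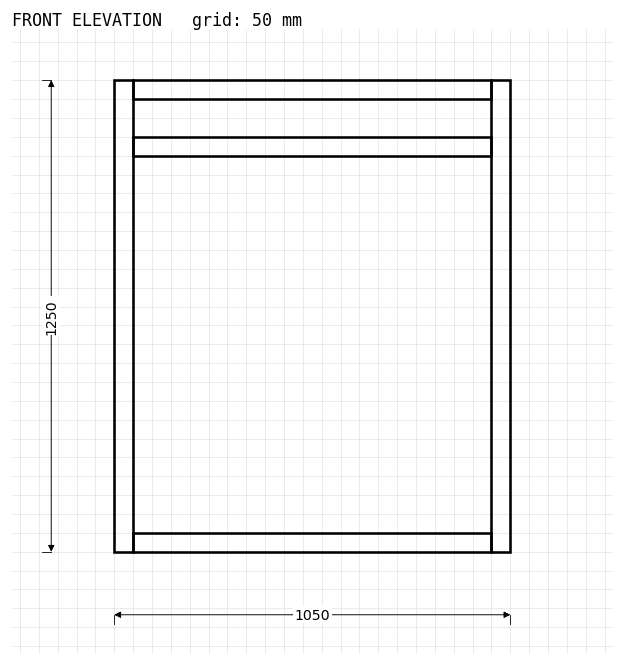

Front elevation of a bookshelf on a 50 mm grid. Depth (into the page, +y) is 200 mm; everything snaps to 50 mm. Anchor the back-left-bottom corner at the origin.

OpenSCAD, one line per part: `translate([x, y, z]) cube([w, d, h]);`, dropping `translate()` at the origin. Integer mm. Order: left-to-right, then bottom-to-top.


cube([50, 200, 1250]);
translate([50, 0, 0]) cube([950, 200, 50]);
translate([50, 0, 1050]) cube([950, 200, 50]);
translate([50, 0, 1200]) cube([950, 200, 50]);
translate([1000, 0, 0]) cube([50, 200, 1250]);


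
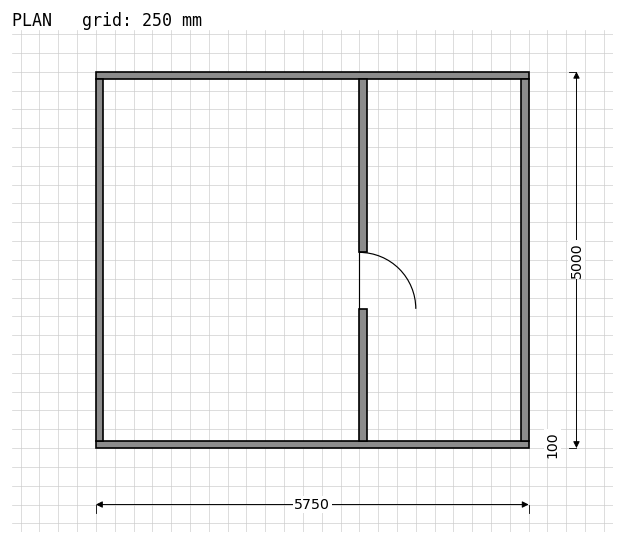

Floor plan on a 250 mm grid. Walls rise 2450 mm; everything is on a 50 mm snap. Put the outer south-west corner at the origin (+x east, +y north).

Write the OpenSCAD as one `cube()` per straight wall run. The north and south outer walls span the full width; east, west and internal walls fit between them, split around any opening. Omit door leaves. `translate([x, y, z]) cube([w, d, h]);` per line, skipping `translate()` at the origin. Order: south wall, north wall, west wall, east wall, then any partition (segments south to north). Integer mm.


cube([5750, 100, 2450]);
translate([0, 4900, 0]) cube([5750, 100, 2450]);
translate([0, 100, 0]) cube([100, 4800, 2450]);
translate([5650, 100, 0]) cube([100, 4800, 2450]);
translate([3500, 100, 0]) cube([100, 1750, 2450]);
translate([3500, 2600, 0]) cube([100, 2300, 2450]);


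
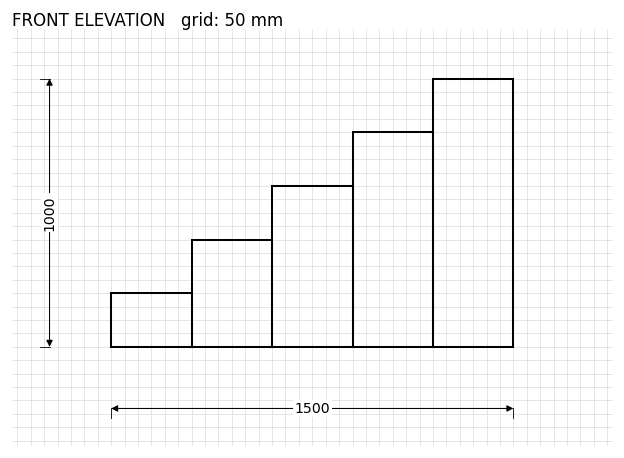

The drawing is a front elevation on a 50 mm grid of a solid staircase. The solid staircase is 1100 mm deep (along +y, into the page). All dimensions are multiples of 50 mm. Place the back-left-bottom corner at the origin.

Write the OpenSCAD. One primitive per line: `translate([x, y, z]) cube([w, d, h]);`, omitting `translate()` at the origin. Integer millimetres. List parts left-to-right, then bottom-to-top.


cube([300, 1100, 200]);
translate([300, 0, 0]) cube([300, 1100, 400]);
translate([600, 0, 0]) cube([300, 1100, 600]);
translate([900, 0, 0]) cube([300, 1100, 800]);
translate([1200, 0, 0]) cube([300, 1100, 1000]);
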